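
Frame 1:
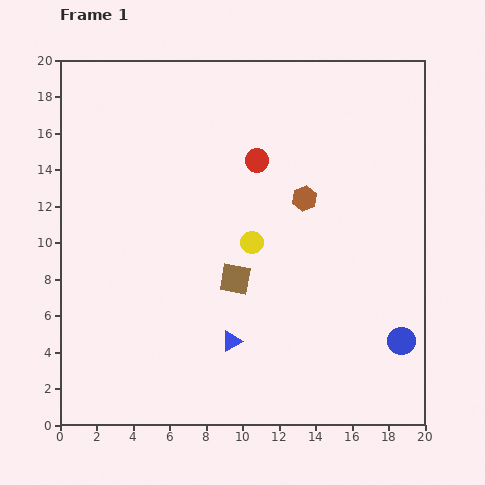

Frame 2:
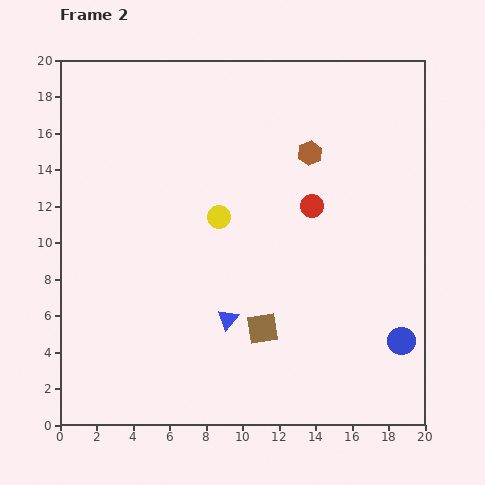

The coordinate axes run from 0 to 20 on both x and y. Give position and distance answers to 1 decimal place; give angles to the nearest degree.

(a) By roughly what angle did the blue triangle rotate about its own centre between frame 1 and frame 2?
21° counter-clockwise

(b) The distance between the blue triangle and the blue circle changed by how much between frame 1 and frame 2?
+0.3

Distance in frame 1: 9.3. Distance in frame 2: 9.6.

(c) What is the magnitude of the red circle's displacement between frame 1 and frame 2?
3.9

The red circle moved from (10.8, 14.5) to (13.8, 12.0), a distance of √(3.0² + 2.5²) ≈ 3.9.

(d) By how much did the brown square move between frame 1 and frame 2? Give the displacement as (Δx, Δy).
(1.5, -2.7)

The brown square was at (9.6, 8.0) in frame 1 and (11.1, 5.3) in frame 2.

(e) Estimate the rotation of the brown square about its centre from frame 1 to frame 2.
18° counter-clockwise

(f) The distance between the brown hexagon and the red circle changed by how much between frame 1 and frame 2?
-0.4

Distance in frame 1: 3.3. Distance in frame 2: 2.9.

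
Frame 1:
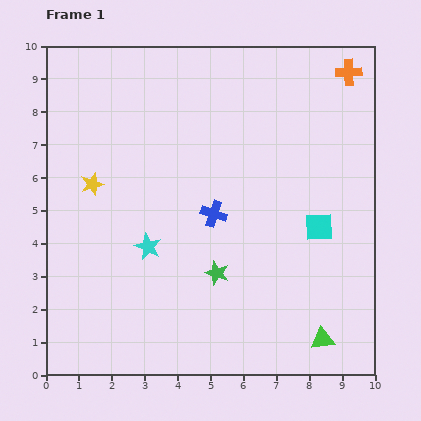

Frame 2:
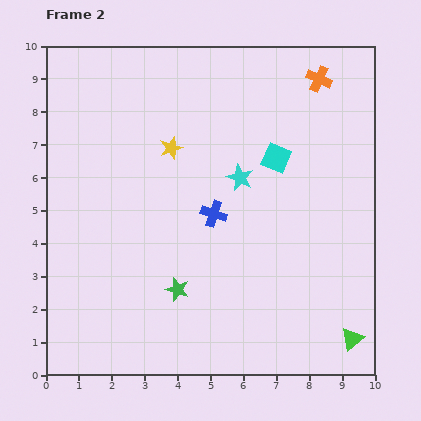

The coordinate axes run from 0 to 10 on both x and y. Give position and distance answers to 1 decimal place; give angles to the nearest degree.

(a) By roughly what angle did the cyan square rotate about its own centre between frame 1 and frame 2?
27° clockwise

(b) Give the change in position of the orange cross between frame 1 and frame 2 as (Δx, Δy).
(-0.9, -0.2)

The orange cross was at (9.2, 9.2) in frame 1 and (8.3, 9.0) in frame 2.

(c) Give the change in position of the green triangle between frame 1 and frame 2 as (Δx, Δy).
(0.9, 0.0)

The green triangle was at (8.4, 1.1) in frame 1 and (9.3, 1.1) in frame 2.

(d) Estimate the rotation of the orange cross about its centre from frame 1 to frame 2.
27° clockwise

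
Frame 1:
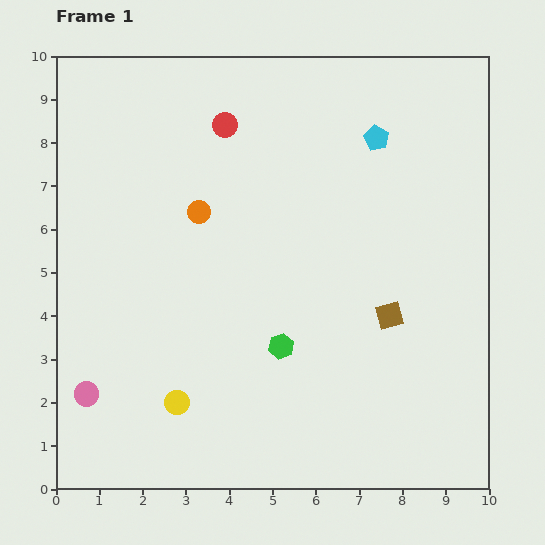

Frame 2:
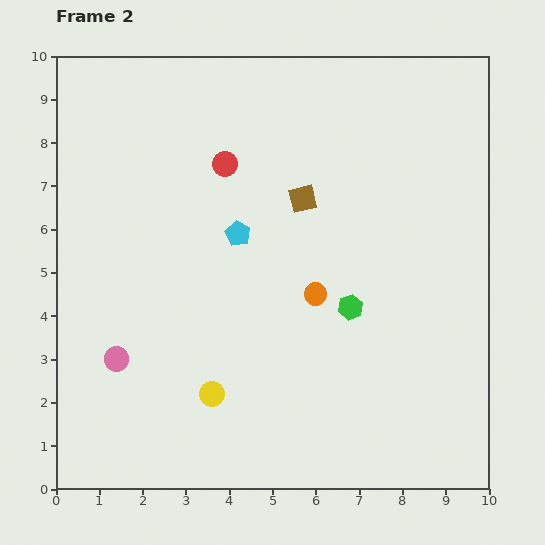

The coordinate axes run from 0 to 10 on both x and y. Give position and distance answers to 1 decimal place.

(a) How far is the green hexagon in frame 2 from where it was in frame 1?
1.8

The green hexagon moved from (5.2, 3.3) to (6.8, 4.2), a distance of √(1.6² + 0.9²) ≈ 1.8.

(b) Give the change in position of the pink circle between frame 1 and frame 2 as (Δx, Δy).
(0.7, 0.8)

The pink circle was at (0.7, 2.2) in frame 1 and (1.4, 3.0) in frame 2.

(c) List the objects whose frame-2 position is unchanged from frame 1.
none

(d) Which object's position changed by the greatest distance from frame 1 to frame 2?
the cyan pentagon

(moved 3.9; next 3.4)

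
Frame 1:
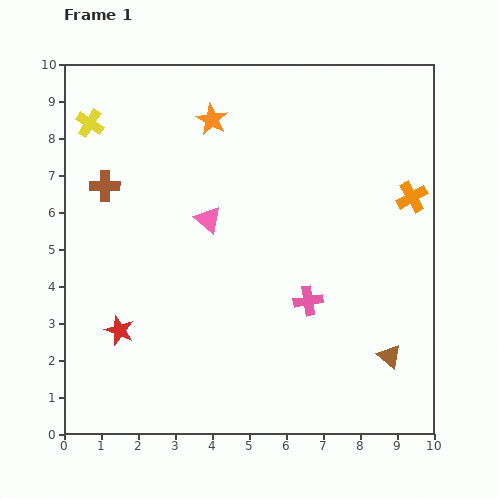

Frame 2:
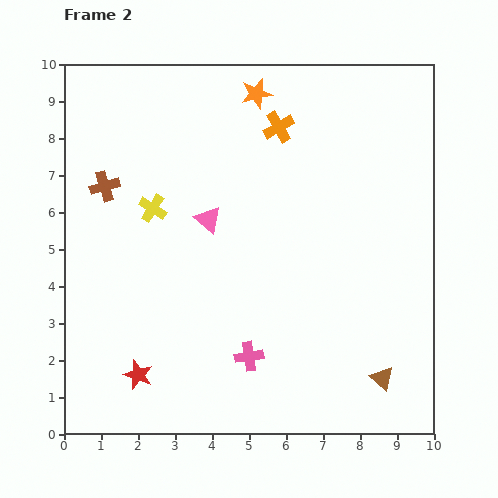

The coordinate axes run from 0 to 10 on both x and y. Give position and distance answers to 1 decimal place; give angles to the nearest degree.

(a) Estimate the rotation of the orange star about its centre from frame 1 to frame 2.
30° clockwise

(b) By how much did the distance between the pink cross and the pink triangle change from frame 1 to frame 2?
+0.4

Distance in frame 1: 3.5. Distance in frame 2: 3.9.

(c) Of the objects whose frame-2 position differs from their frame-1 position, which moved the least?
the brown triangle

(moved 0.6)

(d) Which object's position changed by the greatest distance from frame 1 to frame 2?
the orange cross

(moved 4.1; next 2.9)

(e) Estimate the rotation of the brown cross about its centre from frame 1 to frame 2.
17° counter-clockwise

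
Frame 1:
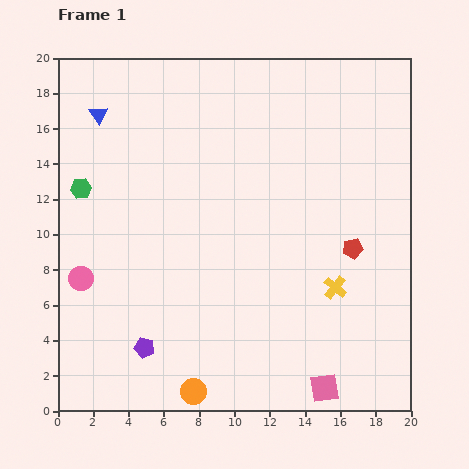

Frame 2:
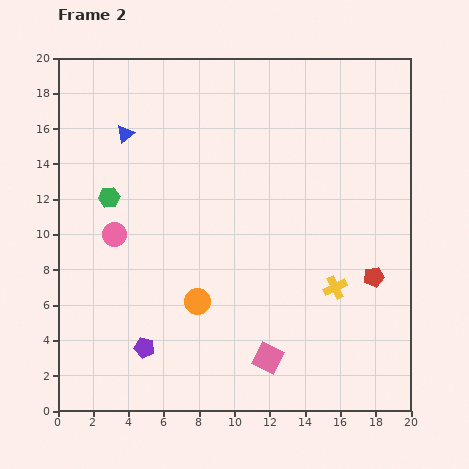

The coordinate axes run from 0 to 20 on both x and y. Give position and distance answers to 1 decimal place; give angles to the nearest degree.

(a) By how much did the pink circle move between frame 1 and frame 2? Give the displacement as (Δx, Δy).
(1.9, 2.5)

The pink circle was at (1.3, 7.5) in frame 1 and (3.2, 10.0) in frame 2.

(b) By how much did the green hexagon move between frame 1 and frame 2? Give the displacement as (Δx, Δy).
(1.6, -0.5)

The green hexagon was at (1.3, 12.6) in frame 1 and (2.9, 12.1) in frame 2.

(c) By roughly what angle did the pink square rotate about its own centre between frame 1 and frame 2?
34° clockwise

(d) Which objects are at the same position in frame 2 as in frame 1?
the yellow cross, the purple pentagon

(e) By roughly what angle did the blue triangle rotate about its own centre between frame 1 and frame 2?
25° clockwise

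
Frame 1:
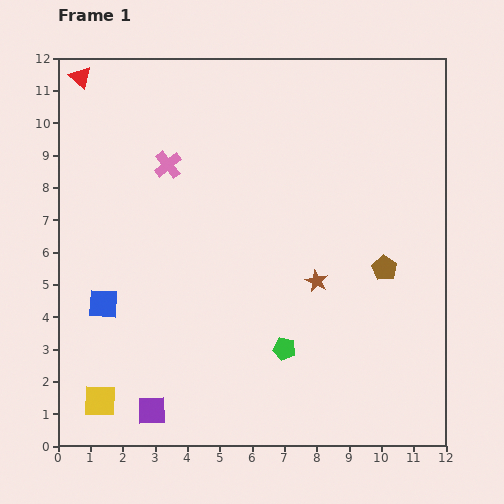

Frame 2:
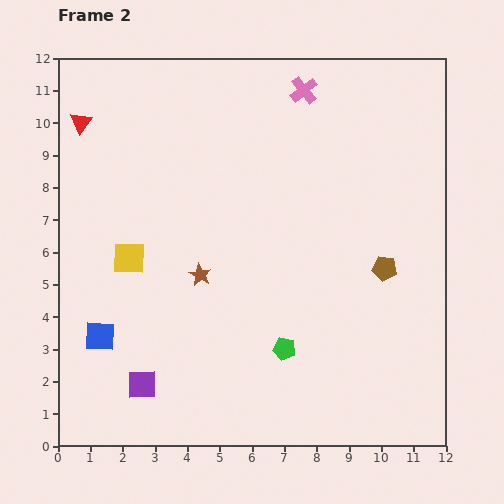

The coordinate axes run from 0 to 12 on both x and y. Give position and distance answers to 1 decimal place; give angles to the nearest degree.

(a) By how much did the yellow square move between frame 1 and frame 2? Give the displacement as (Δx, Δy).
(0.9, 4.4)

The yellow square was at (1.3, 1.4) in frame 1 and (2.2, 5.8) in frame 2.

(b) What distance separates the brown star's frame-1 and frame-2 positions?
3.6

The brown star moved from (8.0, 5.1) to (4.4, 5.3), a distance of √(3.6² + 0.2²) ≈ 3.6.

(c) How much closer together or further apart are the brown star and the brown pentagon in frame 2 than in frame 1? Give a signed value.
+3.6

Distance in frame 1: 2.1. Distance in frame 2: 5.7.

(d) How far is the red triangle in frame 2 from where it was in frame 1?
1.4

The red triangle moved from (0.7, 11.4) to (0.7, 10.0), a distance of √(0.0² + 1.4²) ≈ 1.4.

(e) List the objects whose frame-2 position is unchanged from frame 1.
the green pentagon, the brown pentagon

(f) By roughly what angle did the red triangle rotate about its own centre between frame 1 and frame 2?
26° clockwise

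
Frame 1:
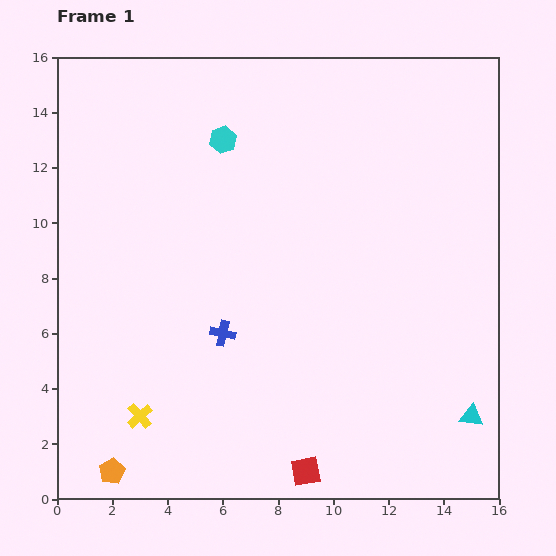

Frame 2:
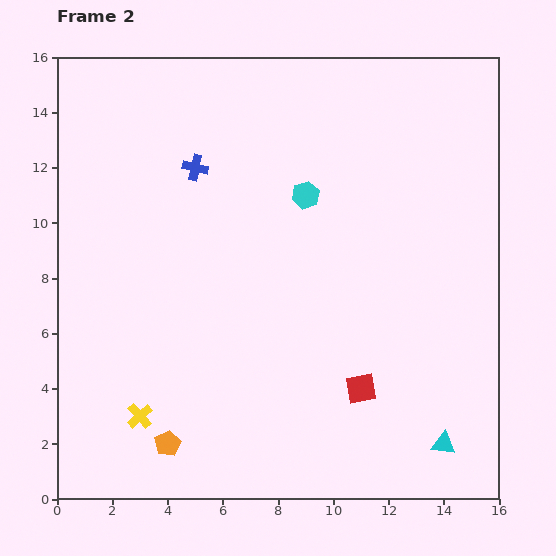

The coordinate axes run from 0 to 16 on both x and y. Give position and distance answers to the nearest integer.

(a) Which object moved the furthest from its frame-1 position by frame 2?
the blue cross

(moved 6; next 4)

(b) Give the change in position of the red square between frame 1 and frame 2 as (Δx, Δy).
(2, 3)

The red square was at (9, 1) in frame 1 and (11, 4) in frame 2.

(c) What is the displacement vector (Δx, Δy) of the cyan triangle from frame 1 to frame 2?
(-1, -1)

The cyan triangle was at (15, 3) in frame 1 and (14, 2) in frame 2.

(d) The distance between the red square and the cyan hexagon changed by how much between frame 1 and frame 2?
-5

Distance in frame 1: 12. Distance in frame 2: 7.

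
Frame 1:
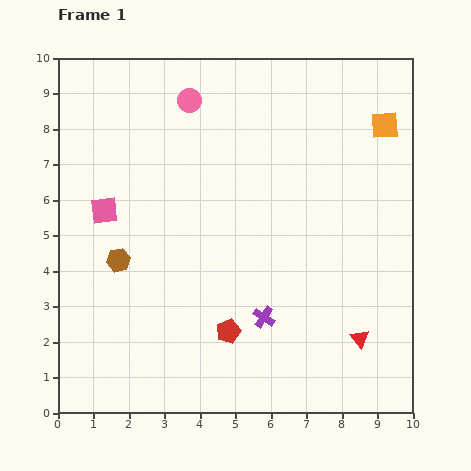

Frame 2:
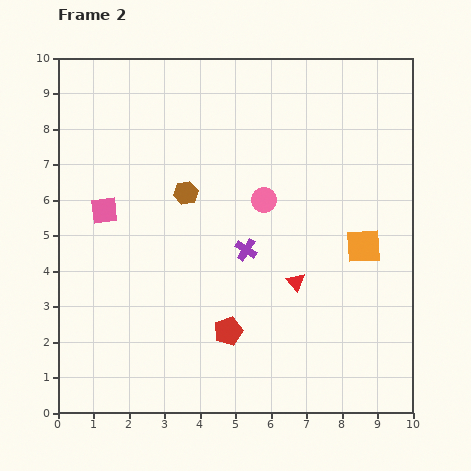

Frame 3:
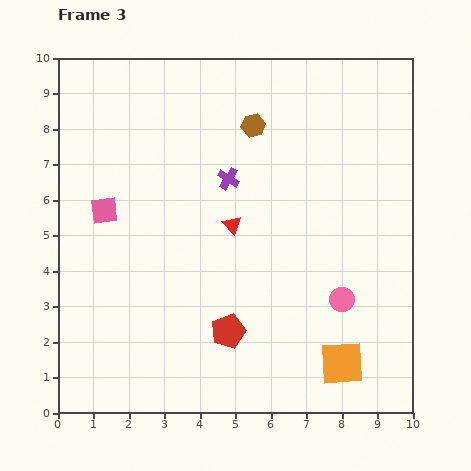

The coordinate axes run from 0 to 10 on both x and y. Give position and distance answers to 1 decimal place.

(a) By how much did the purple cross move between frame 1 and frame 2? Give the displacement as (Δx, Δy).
(-0.5, 1.9)

The purple cross was at (5.8, 2.7) in frame 1 and (5.3, 4.6) in frame 2.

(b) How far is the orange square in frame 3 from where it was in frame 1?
6.8

The orange square moved from (9.2, 8.1) to (8.0, 1.4), a distance of √(1.2² + 6.7²) ≈ 6.8.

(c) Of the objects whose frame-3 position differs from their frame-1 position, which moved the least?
the purple cross

(moved 4.0)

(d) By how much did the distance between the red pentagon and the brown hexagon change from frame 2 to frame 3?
+1.7

Distance in frame 2: 4.1. Distance in frame 3: 5.8.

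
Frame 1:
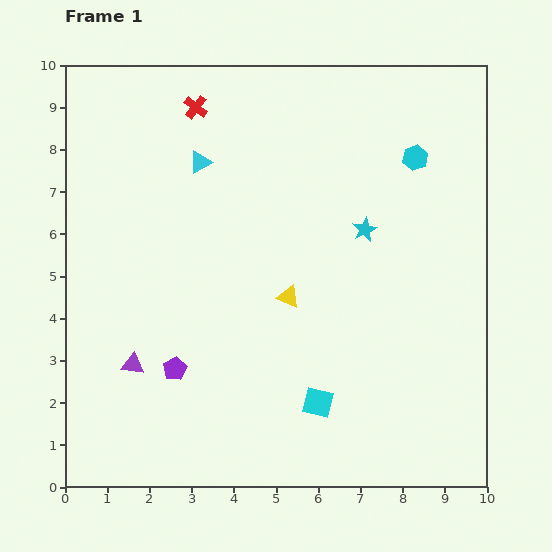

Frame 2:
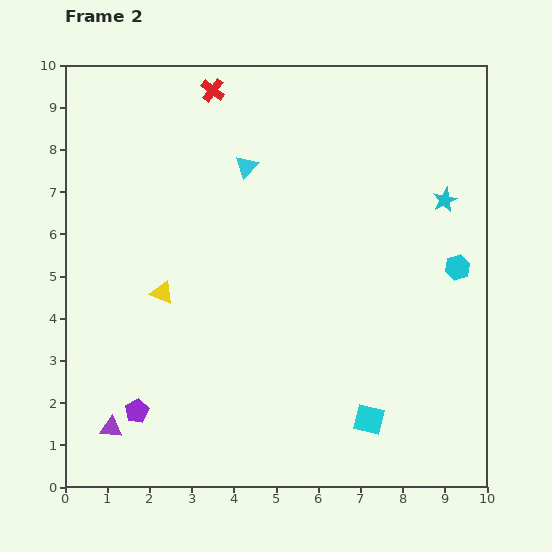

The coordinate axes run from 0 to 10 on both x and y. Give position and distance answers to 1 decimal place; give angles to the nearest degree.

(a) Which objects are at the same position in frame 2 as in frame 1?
none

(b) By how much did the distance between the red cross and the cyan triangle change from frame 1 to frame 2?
+0.7

Distance in frame 1: 1.3. Distance in frame 2: 2.0.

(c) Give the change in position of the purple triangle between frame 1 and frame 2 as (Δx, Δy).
(-0.5, -1.5)

The purple triangle was at (1.6, 2.9) in frame 1 and (1.1, 1.4) in frame 2.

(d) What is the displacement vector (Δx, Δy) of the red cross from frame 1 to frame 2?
(0.4, 0.4)

The red cross was at (3.1, 9.0) in frame 1 and (3.5, 9.4) in frame 2.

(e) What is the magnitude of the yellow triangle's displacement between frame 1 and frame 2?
3.0

The yellow triangle moved from (5.3, 4.5) to (2.3, 4.6), a distance of √(3.0² + 0.1²) ≈ 3.0.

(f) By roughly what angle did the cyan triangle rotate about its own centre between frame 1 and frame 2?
18° counter-clockwise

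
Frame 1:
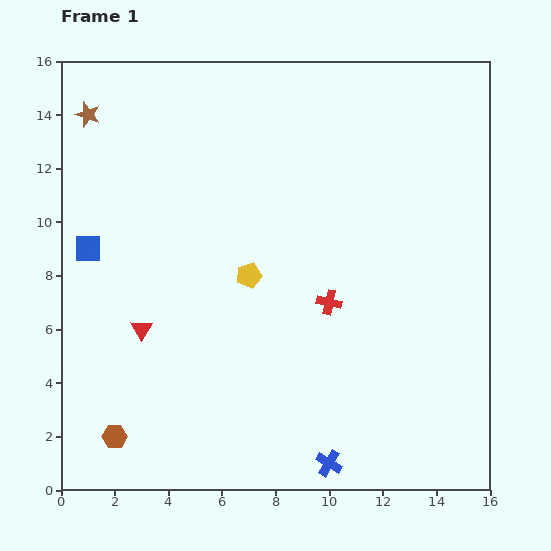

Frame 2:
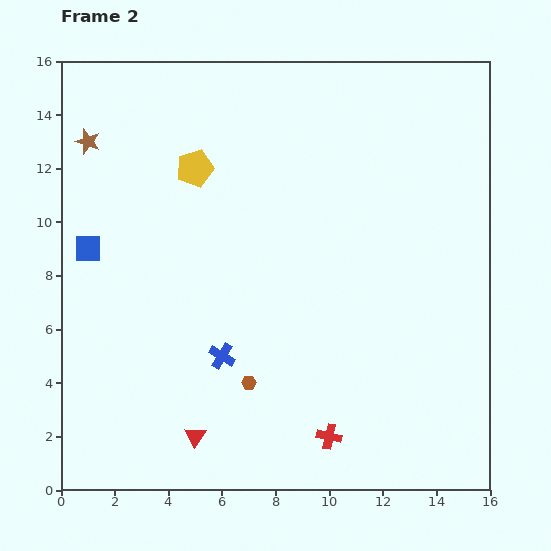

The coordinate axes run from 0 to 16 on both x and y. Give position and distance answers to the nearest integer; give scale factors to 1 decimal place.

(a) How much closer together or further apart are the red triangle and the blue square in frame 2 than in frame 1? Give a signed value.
+4

Distance in frame 1: 4. Distance in frame 2: 8.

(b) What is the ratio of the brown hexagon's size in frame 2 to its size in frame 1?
0.6×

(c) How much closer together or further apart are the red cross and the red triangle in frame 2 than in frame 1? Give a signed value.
-2

Distance in frame 1: 7. Distance in frame 2: 5.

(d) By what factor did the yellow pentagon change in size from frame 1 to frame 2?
1.5×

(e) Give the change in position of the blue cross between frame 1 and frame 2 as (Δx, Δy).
(-4, 4)

The blue cross was at (10, 1) in frame 1 and (6, 5) in frame 2.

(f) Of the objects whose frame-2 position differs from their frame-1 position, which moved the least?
the brown star

(moved 1)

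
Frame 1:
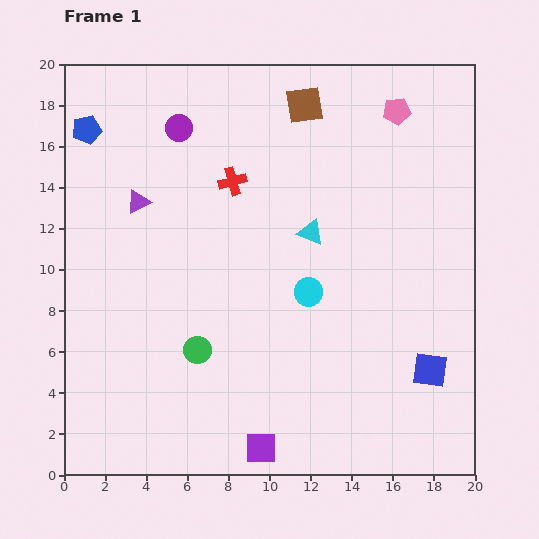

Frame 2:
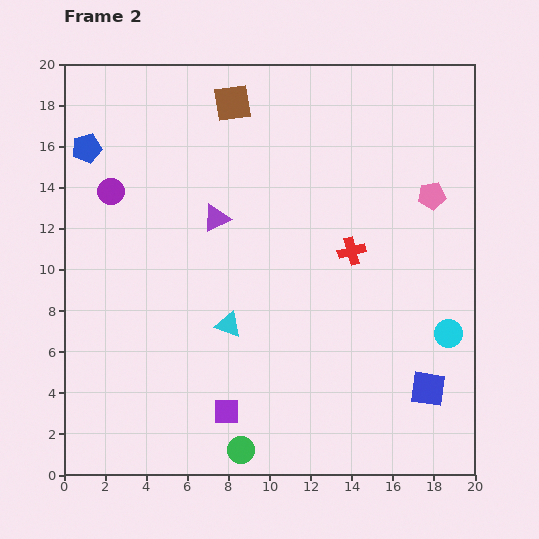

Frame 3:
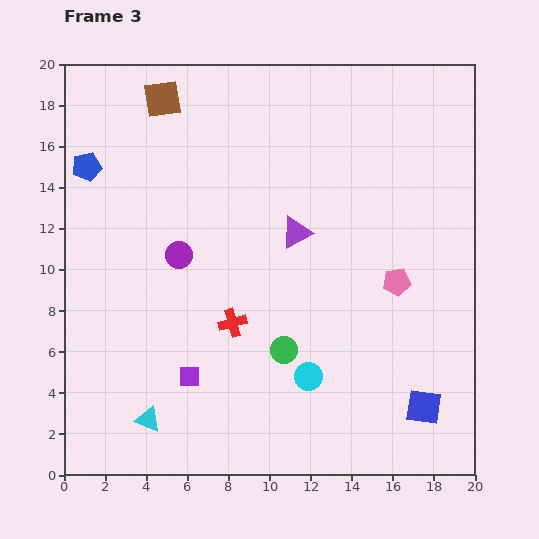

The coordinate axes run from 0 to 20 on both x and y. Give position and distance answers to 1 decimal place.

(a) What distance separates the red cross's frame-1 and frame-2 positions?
6.7

The red cross moved from (8.2, 14.3) to (14.0, 10.9), a distance of √(5.8² + 3.4²) ≈ 6.7.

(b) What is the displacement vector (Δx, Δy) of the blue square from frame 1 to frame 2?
(-0.1, -0.9)

The blue square was at (17.8, 5.1) in frame 1 and (17.7, 4.2) in frame 2.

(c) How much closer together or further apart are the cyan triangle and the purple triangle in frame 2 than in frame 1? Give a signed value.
-3.3

Distance in frame 1: 8.5. Distance in frame 2: 5.2.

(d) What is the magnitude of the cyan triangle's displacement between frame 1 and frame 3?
12.1

The cyan triangle moved from (12.0, 11.8) to (4.1, 2.7), a distance of √(7.9² + 9.1²) ≈ 12.1.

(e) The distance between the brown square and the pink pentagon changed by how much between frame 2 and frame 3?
+3.8

Distance in frame 2: 10.7. Distance in frame 3: 14.5.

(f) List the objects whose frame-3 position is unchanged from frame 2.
none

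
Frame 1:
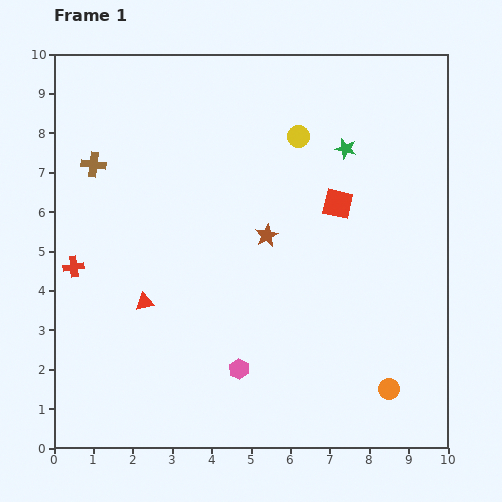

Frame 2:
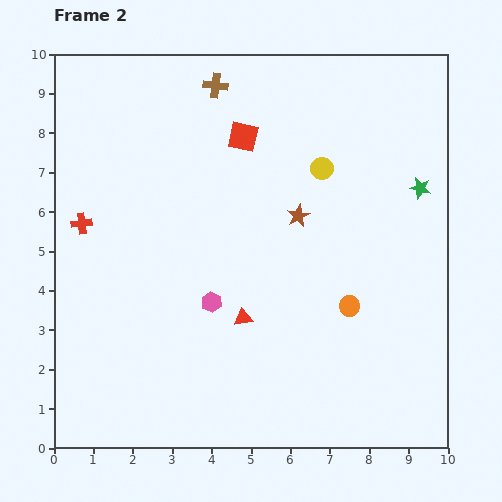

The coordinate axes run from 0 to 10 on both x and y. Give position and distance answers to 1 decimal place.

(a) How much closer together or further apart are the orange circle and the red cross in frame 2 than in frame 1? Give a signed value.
-1.5

Distance in frame 1: 8.6. Distance in frame 2: 7.1.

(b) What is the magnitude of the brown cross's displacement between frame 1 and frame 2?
3.7

The brown cross moved from (1.0, 7.2) to (4.1, 9.2), a distance of √(3.1² + 2.0²) ≈ 3.7.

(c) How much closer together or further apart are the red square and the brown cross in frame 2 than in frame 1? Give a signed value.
-4.8

Distance in frame 1: 6.3. Distance in frame 2: 1.5.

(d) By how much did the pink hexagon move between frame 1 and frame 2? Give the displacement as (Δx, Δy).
(-0.7, 1.7)

The pink hexagon was at (4.7, 2.0) in frame 1 and (4.0, 3.7) in frame 2.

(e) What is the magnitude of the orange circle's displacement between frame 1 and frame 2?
2.3

The orange circle moved from (8.5, 1.5) to (7.5, 3.6), a distance of √(1.0² + 2.1²) ≈ 2.3.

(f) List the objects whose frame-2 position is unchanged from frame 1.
none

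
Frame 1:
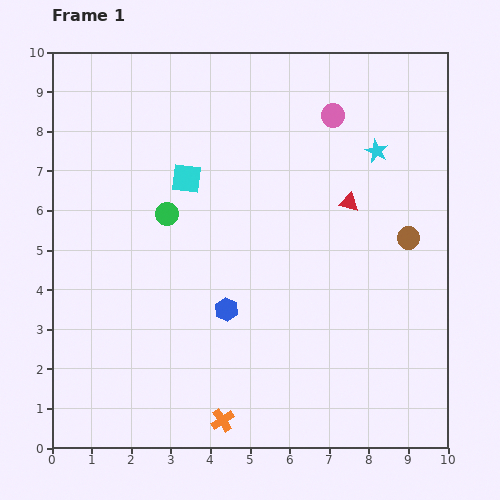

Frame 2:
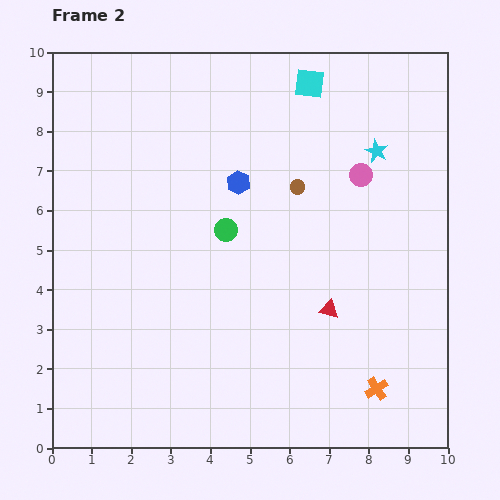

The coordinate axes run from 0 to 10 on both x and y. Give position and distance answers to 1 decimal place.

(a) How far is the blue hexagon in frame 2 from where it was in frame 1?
3.2

The blue hexagon moved from (4.4, 3.5) to (4.7, 6.7), a distance of √(0.3² + 3.2²) ≈ 3.2.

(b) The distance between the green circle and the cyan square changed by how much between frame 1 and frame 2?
+3.3

Distance in frame 1: 1.0. Distance in frame 2: 4.3.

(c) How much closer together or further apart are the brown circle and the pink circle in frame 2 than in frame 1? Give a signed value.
-2.0

Distance in frame 1: 3.6. Distance in frame 2: 1.6.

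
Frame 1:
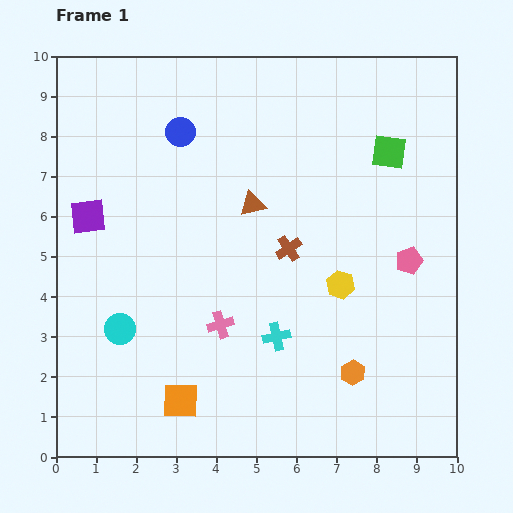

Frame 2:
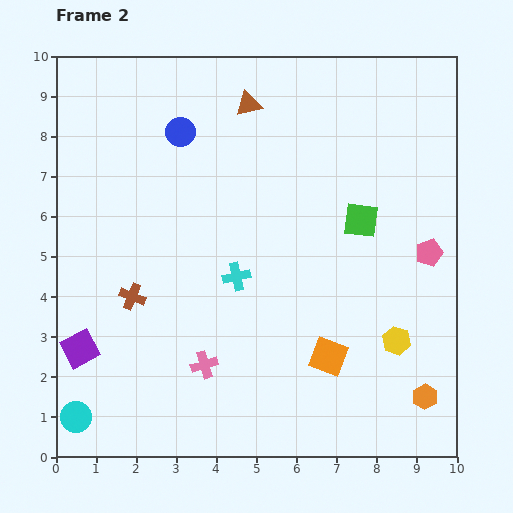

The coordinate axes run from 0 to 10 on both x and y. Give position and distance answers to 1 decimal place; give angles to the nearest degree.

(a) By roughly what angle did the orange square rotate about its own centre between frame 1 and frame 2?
19° clockwise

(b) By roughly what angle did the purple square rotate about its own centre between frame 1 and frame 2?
21° counter-clockwise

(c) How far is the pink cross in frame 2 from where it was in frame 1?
1.1

The pink cross moved from (4.1, 3.3) to (3.7, 2.3), a distance of √(0.4² + 1.0²) ≈ 1.1.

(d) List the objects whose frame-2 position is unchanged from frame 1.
the blue circle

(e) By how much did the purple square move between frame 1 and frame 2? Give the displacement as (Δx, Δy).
(-0.2, -3.3)

The purple square was at (0.8, 6.0) in frame 1 and (0.6, 2.7) in frame 2.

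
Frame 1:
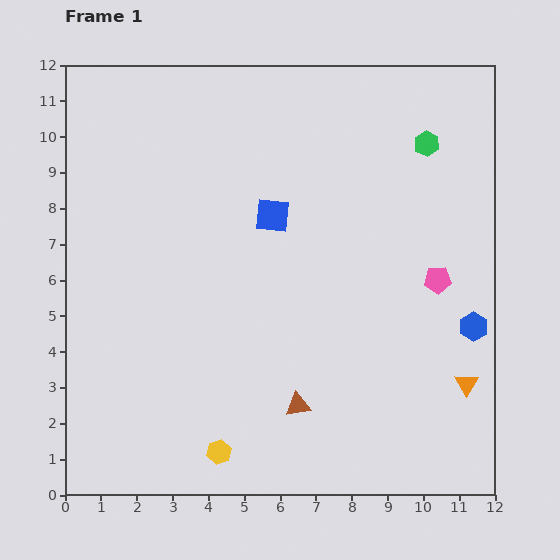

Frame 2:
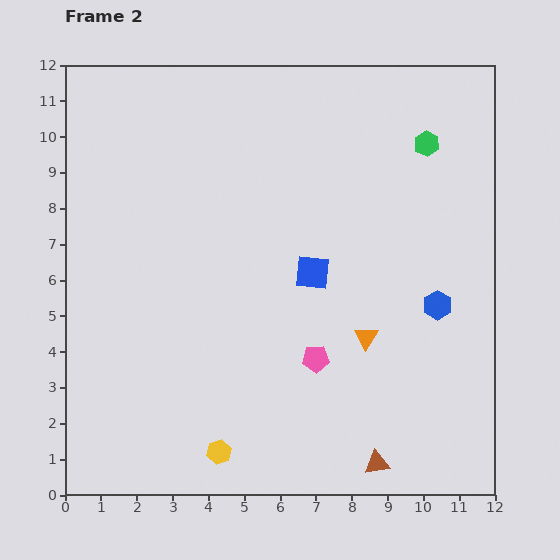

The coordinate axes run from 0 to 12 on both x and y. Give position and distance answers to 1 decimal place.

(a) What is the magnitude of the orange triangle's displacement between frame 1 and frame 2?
3.1

The orange triangle moved from (11.2, 3.1) to (8.4, 4.4), a distance of √(2.8² + 1.3²) ≈ 3.1.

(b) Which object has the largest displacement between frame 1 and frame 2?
the pink pentagon

(moved 4.0; next 3.1)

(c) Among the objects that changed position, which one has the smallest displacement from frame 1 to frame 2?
the blue hexagon

(moved 1.2)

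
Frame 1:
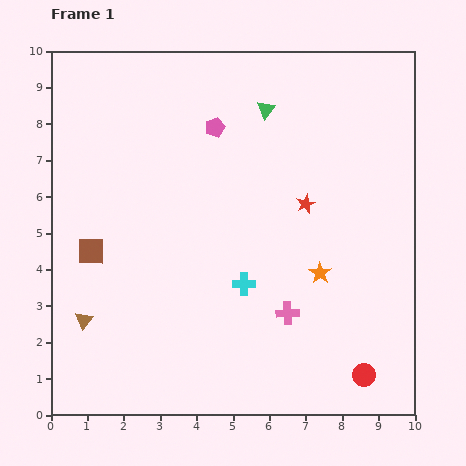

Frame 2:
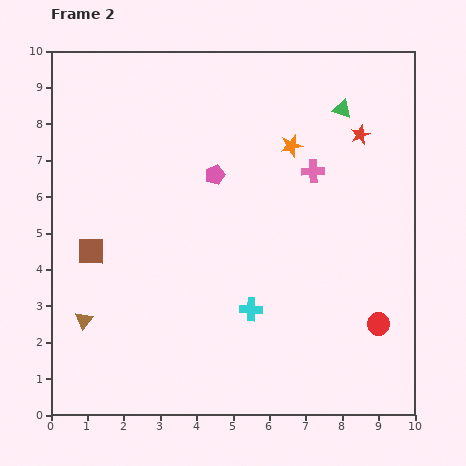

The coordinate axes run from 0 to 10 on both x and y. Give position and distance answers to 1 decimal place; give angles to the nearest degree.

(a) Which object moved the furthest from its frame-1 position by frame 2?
the pink cross

(moved 4.0; next 3.6)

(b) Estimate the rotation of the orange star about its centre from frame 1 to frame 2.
24° clockwise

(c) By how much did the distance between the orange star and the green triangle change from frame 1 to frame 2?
-3.0

Distance in frame 1: 4.7. Distance in frame 2: 1.7.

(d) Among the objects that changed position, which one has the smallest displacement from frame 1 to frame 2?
the cyan cross

(moved 0.7)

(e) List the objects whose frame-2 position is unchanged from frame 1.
the brown square, the brown triangle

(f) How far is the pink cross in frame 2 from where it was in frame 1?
4.0

The pink cross moved from (6.5, 2.8) to (7.2, 6.7), a distance of √(0.7² + 3.9²) ≈ 4.0.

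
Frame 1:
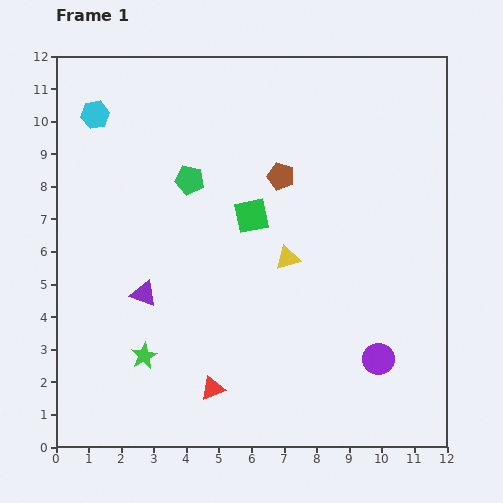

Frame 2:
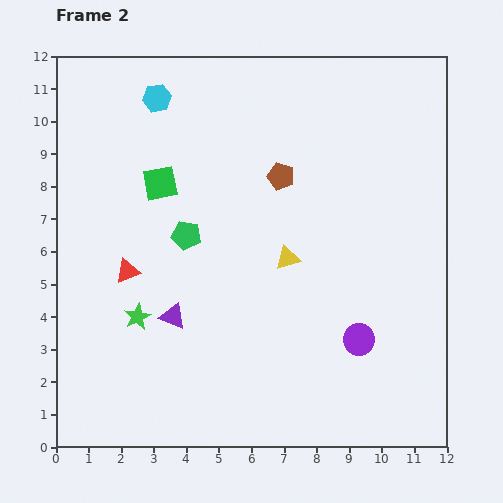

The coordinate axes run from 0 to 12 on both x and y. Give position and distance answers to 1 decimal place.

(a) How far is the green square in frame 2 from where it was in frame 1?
3.0

The green square moved from (6.0, 7.1) to (3.2, 8.1), a distance of √(2.8² + 1.0²) ≈ 3.0.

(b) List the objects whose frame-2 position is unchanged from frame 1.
the yellow triangle, the brown pentagon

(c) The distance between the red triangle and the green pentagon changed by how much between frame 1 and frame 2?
-4.3

Distance in frame 1: 6.4. Distance in frame 2: 2.1.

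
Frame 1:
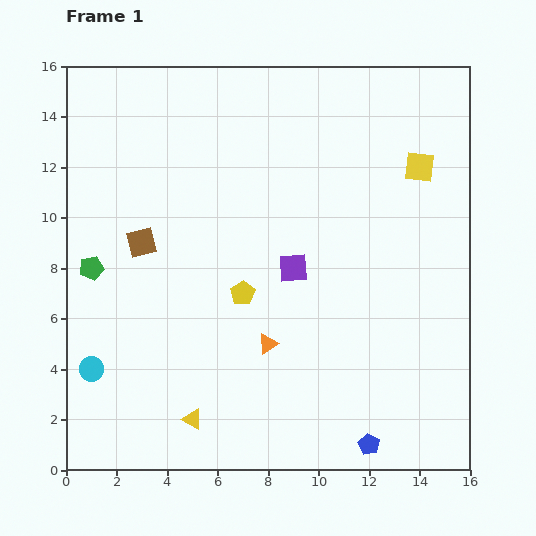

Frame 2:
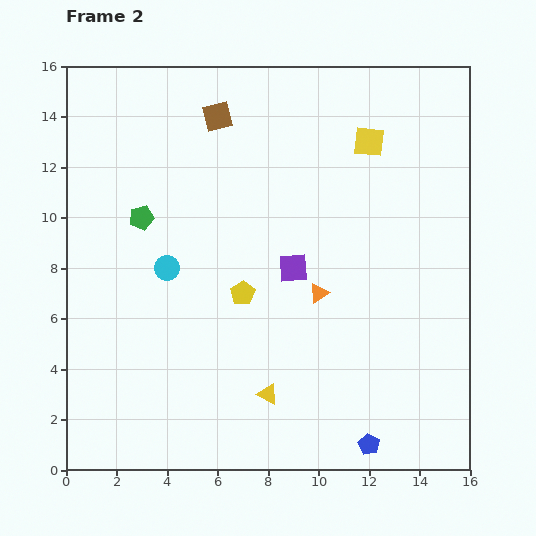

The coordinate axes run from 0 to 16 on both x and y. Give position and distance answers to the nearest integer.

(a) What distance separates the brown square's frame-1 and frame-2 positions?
6

The brown square moved from (3, 9) to (6, 14), a distance of √(3² + 5²) ≈ 6.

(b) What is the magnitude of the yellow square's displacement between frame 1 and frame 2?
2

The yellow square moved from (14, 12) to (12, 13), a distance of √(2² + 1²) ≈ 2.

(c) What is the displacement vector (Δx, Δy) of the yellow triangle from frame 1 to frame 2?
(3, 1)

The yellow triangle was at (5, 2) in frame 1 and (8, 3) in frame 2.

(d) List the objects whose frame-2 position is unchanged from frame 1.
the blue pentagon, the yellow pentagon, the purple square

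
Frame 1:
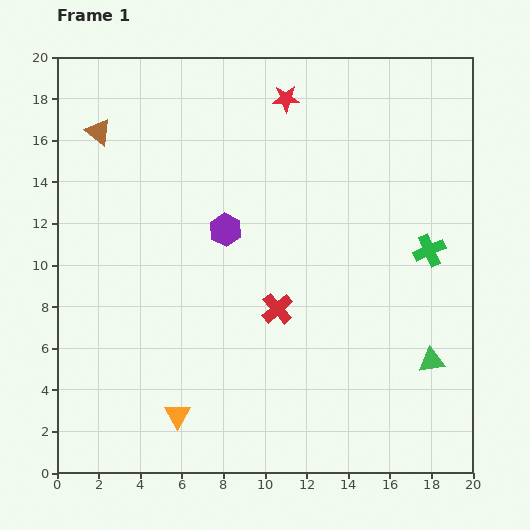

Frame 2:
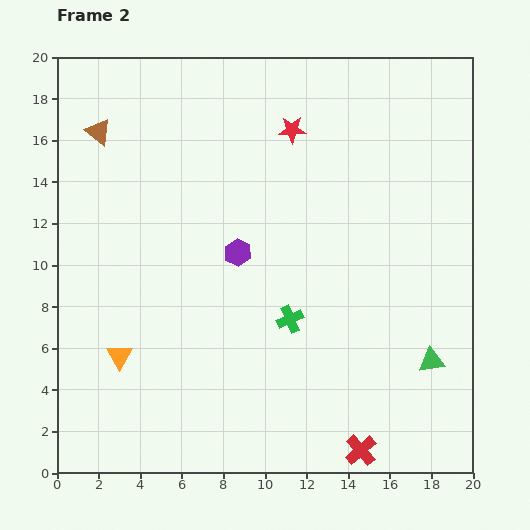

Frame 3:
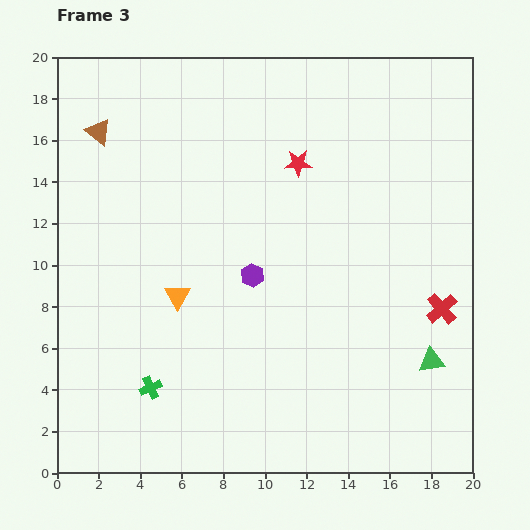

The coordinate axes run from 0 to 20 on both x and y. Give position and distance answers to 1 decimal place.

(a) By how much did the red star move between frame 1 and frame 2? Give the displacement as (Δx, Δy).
(0.3, -1.5)

The red star was at (11.0, 18.0) in frame 1 and (11.3, 16.5) in frame 2.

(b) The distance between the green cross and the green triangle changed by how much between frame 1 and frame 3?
+8.3

Distance in frame 1: 5.3. Distance in frame 3: 13.6.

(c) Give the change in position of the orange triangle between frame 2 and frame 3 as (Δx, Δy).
(2.8, 2.9)

The orange triangle was at (3.0, 5.6) in frame 2 and (5.8, 8.5) in frame 3.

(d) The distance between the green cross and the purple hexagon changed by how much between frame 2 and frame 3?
+3.2

Distance in frame 2: 4.1. Distance in frame 3: 7.3.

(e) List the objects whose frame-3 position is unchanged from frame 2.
the brown triangle, the green triangle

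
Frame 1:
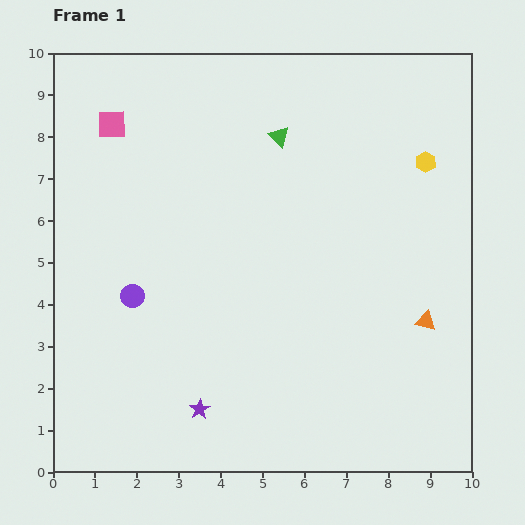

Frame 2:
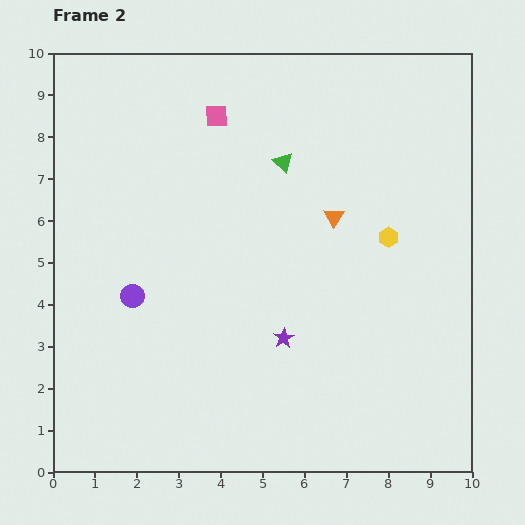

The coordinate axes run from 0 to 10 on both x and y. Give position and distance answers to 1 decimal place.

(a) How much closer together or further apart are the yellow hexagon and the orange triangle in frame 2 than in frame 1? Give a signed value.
-2.4

Distance in frame 1: 3.8. Distance in frame 2: 1.4.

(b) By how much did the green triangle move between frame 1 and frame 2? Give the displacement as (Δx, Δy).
(0.1, -0.6)

The green triangle was at (5.4, 8.0) in frame 1 and (5.5, 7.4) in frame 2.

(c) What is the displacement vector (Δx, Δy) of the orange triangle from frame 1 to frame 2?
(-2.2, 2.5)

The orange triangle was at (8.9, 3.6) in frame 1 and (6.7, 6.1) in frame 2.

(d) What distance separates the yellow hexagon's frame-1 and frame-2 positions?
2.0

The yellow hexagon moved from (8.9, 7.4) to (8.0, 5.6), a distance of √(0.9² + 1.8²) ≈ 2.0.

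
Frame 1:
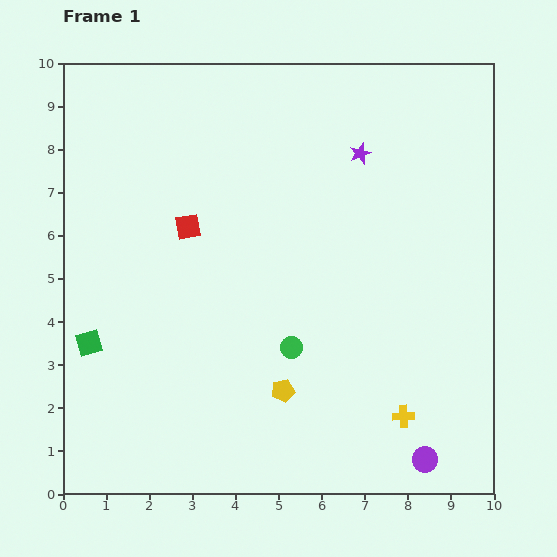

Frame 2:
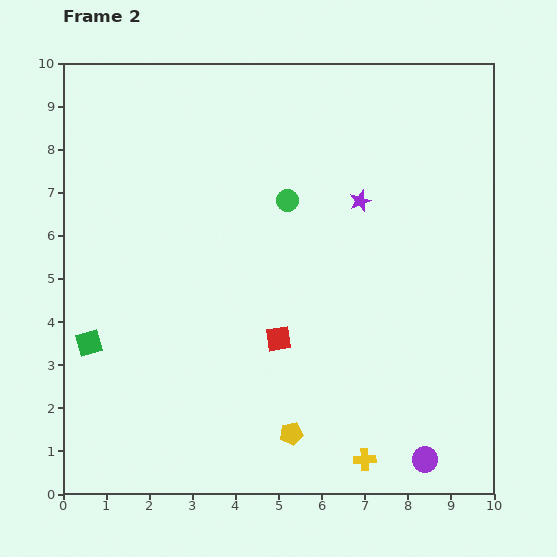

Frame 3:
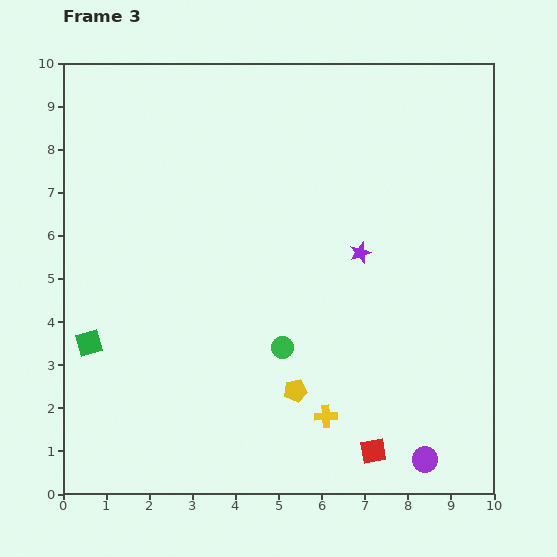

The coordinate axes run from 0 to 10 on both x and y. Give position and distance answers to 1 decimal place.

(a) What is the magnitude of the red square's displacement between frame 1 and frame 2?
3.3

The red square moved from (2.9, 6.2) to (5.0, 3.6), a distance of √(2.1² + 2.6²) ≈ 3.3.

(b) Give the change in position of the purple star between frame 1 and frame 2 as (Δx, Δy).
(0.0, -1.1)

The purple star was at (6.9, 7.9) in frame 1 and (6.9, 6.8) in frame 2.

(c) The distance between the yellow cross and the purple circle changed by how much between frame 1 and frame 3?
+1.4

Distance in frame 1: 1.1. Distance in frame 3: 2.5.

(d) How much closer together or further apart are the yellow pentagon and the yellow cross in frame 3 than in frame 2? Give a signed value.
-0.9

Distance in frame 2: 1.8. Distance in frame 3: 0.9.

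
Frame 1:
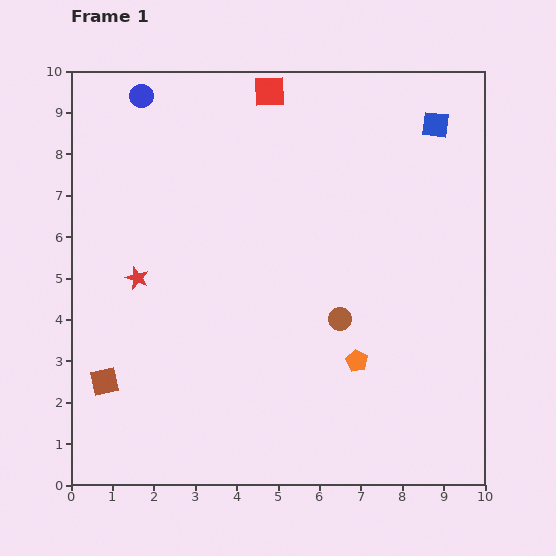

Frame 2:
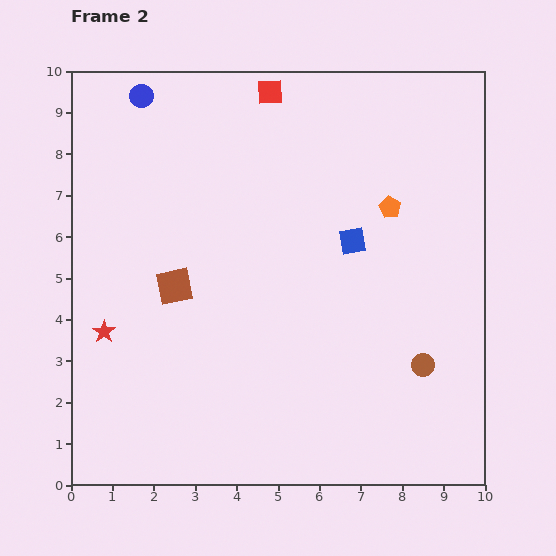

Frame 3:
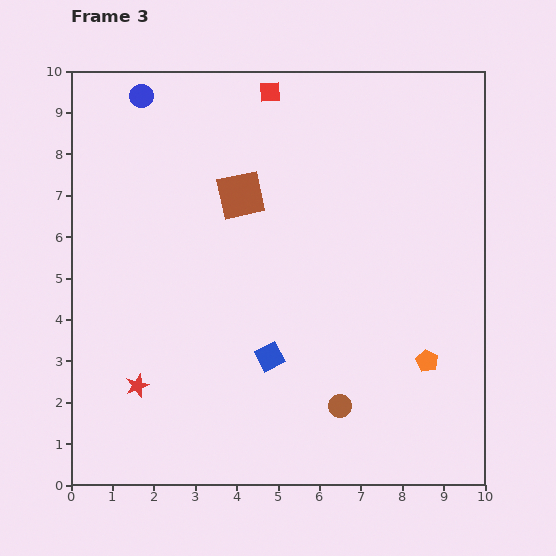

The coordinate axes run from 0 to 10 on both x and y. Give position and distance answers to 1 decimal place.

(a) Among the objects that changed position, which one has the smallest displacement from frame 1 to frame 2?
the red star

(moved 1.5)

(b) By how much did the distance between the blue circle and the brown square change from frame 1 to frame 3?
-3.6

Distance in frame 1: 7.0. Distance in frame 3: 3.4.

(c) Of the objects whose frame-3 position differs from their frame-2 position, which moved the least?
the red star

(moved 1.5)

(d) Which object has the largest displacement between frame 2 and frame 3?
the orange pentagon

(moved 3.8; next 3.4)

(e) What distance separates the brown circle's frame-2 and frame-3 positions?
2.2

The brown circle moved from (8.5, 2.9) to (6.5, 1.9), a distance of √(2.0² + 1.0²) ≈ 2.2.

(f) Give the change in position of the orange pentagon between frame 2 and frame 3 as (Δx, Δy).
(0.9, -3.7)

The orange pentagon was at (7.7, 6.7) in frame 2 and (8.6, 3.0) in frame 3.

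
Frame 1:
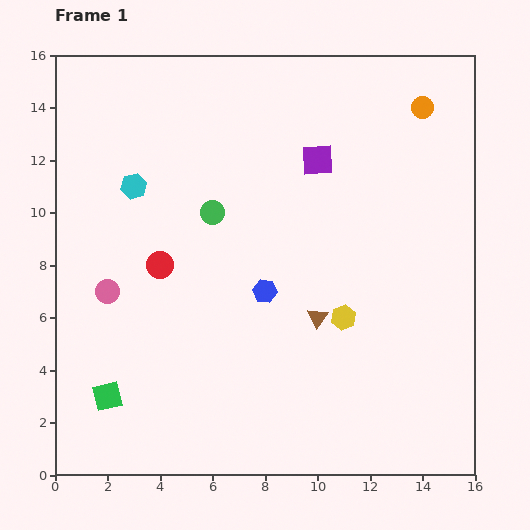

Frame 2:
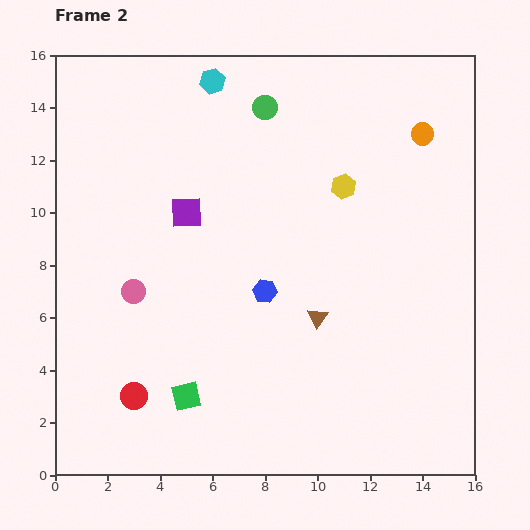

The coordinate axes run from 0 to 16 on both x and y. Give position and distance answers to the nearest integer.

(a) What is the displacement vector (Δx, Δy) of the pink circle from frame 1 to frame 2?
(1, 0)

The pink circle was at (2, 7) in frame 1 and (3, 7) in frame 2.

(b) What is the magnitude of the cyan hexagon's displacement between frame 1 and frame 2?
5

The cyan hexagon moved from (3, 11) to (6, 15), a distance of √(3² + 4²) ≈ 5.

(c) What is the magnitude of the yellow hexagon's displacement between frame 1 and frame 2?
5

The yellow hexagon moved from (11, 6) to (11, 11), a distance of √(0² + 5²) ≈ 5.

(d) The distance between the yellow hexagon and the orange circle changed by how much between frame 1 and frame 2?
-5

Distance in frame 1: 9. Distance in frame 2: 4.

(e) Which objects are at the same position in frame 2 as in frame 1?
the brown triangle, the blue hexagon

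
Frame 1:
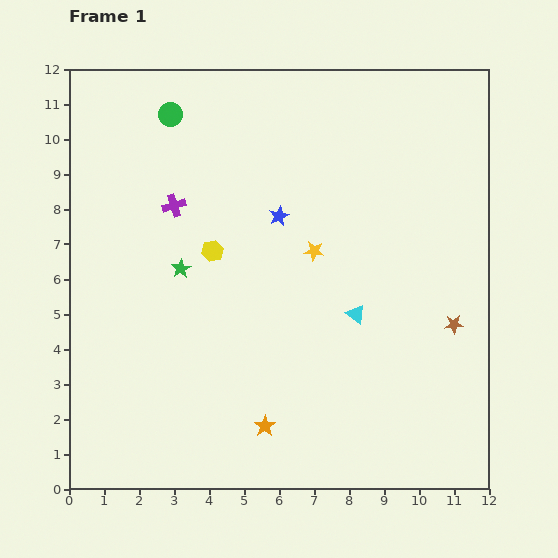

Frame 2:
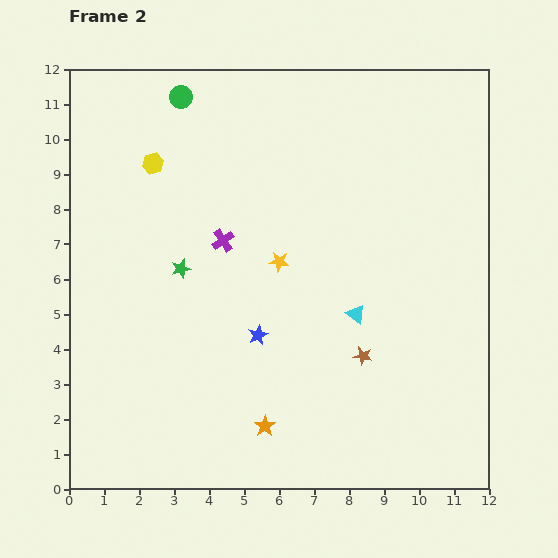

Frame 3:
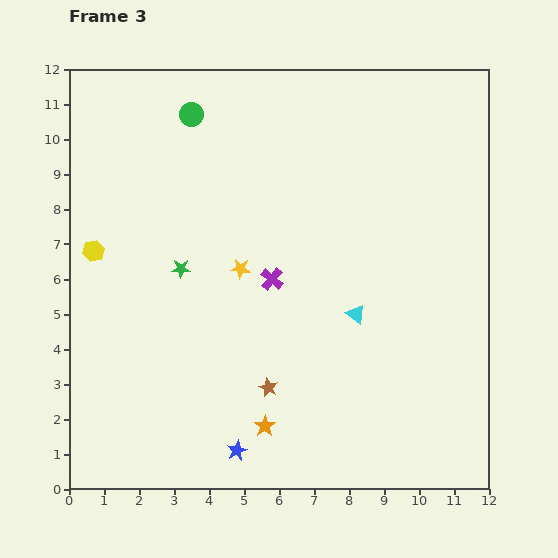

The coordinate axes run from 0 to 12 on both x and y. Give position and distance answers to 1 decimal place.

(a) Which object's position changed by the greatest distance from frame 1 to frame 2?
the blue star

(moved 3.5; next 3.0)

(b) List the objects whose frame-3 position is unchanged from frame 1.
the cyan triangle, the orange star, the green star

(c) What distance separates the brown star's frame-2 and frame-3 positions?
2.8

The brown star moved from (8.4, 3.8) to (5.7, 2.9), a distance of √(2.7² + 0.9²) ≈ 2.8.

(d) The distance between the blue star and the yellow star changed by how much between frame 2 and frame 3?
+3.0

Distance in frame 2: 2.2. Distance in frame 3: 5.2.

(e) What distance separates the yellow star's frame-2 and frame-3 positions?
1.1

The yellow star moved from (6.0, 6.5) to (4.9, 6.3), a distance of √(1.1² + 0.2²) ≈ 1.1.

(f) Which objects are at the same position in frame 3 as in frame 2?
the cyan triangle, the orange star, the green star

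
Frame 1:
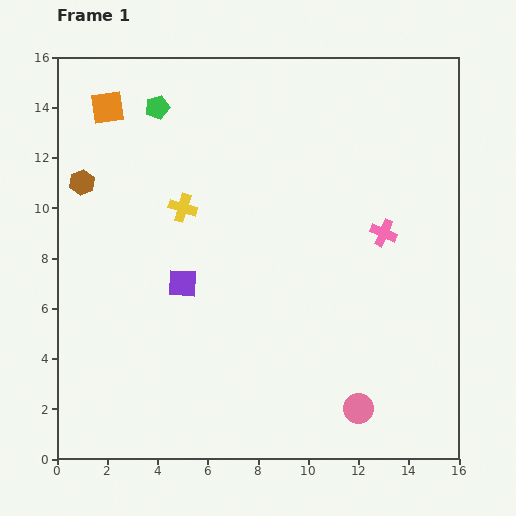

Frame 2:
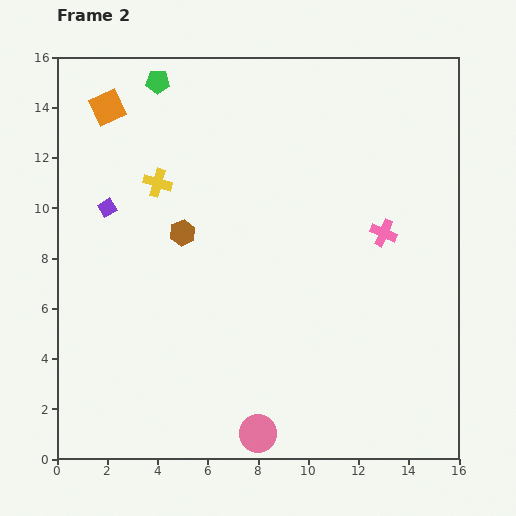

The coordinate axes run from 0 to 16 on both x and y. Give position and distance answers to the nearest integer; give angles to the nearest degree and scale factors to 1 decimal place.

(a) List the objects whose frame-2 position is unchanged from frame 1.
the orange square, the pink cross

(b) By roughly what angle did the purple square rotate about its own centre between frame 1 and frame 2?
33° counter-clockwise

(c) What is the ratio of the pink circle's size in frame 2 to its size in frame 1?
1.3×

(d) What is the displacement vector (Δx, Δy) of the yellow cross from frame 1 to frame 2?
(-1, 1)

The yellow cross was at (5, 10) in frame 1 and (4, 11) in frame 2.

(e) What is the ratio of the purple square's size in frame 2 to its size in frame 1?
0.6×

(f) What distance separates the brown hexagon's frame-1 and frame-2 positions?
4

The brown hexagon moved from (1, 11) to (5, 9), a distance of √(4² + 2²) ≈ 4.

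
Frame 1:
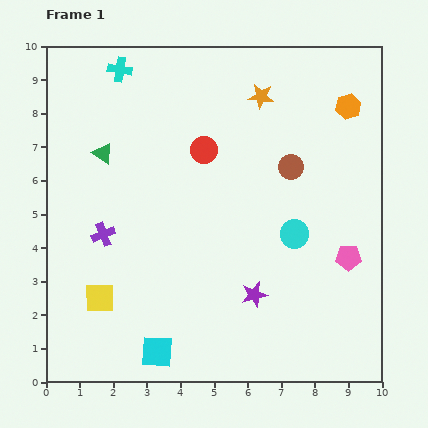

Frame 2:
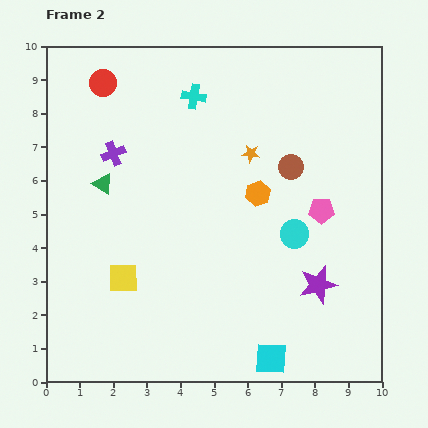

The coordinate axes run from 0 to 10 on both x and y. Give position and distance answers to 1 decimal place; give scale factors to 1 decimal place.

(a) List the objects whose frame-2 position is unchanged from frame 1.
the brown circle, the cyan circle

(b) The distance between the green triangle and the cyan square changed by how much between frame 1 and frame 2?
+1.1

Distance in frame 1: 6.1. Distance in frame 2: 7.2.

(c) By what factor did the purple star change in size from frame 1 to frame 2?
1.5×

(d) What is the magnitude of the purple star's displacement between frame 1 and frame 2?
1.9

The purple star moved from (6.2, 2.6) to (8.1, 2.9), a distance of √(1.9² + 0.3²) ≈ 1.9.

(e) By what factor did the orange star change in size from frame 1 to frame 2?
0.7×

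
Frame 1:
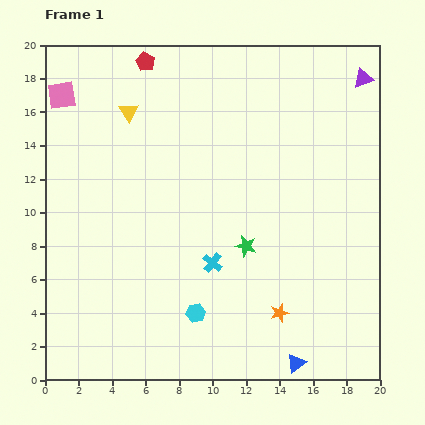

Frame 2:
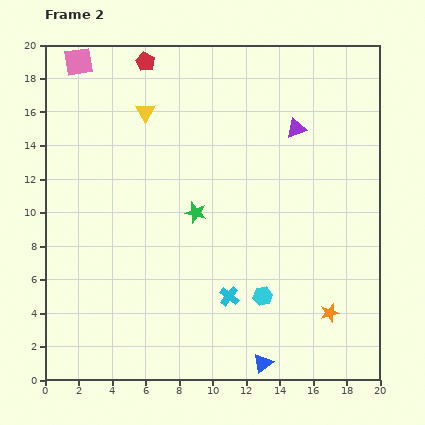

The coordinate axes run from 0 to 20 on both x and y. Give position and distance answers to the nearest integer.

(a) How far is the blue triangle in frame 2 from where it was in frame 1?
2

The blue triangle moved from (15, 1) to (13, 1), a distance of √(2² + 0²) ≈ 2.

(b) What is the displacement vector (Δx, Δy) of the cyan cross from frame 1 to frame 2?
(1, -2)

The cyan cross was at (10, 7) in frame 1 and (11, 5) in frame 2.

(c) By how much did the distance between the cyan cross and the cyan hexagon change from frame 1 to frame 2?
-1

Distance in frame 1: 3. Distance in frame 2: 2.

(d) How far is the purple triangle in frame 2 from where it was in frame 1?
5

The purple triangle moved from (19, 18) to (15, 15), a distance of √(4² + 3²) ≈ 5.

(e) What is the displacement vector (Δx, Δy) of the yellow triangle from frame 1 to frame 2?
(1, 0)

The yellow triangle was at (5, 16) in frame 1 and (6, 16) in frame 2.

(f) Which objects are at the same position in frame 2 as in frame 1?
the red pentagon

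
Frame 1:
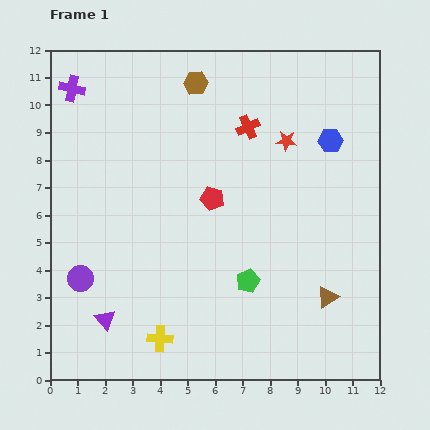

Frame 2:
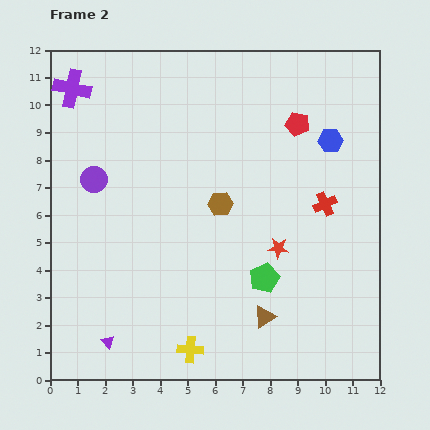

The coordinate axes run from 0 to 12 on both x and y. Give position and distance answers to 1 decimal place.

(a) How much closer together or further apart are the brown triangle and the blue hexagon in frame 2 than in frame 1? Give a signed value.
+1.1

Distance in frame 1: 5.7. Distance in frame 2: 6.8.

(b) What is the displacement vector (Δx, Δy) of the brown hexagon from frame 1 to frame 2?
(0.9, -4.4)

The brown hexagon was at (5.3, 10.8) in frame 1 and (6.2, 6.4) in frame 2.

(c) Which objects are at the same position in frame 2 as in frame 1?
the blue hexagon, the purple cross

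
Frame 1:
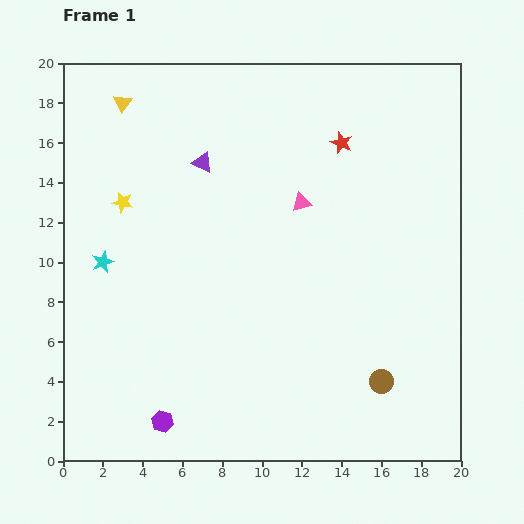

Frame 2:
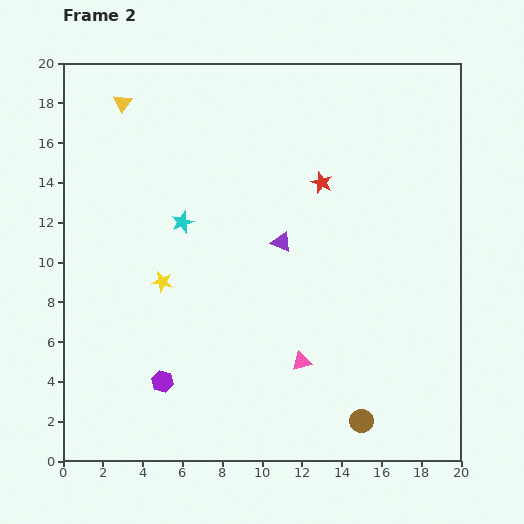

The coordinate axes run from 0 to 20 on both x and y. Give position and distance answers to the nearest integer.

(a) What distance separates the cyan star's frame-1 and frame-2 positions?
4

The cyan star moved from (2, 10) to (6, 12), a distance of √(4² + 2²) ≈ 4.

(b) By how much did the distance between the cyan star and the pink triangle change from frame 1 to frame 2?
-1

Distance in frame 1: 10. Distance in frame 2: 9.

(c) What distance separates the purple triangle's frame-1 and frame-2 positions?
6

The purple triangle moved from (7, 15) to (11, 11), a distance of √(4² + 4²) ≈ 6.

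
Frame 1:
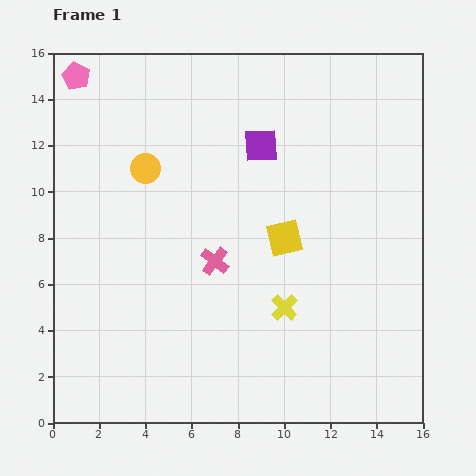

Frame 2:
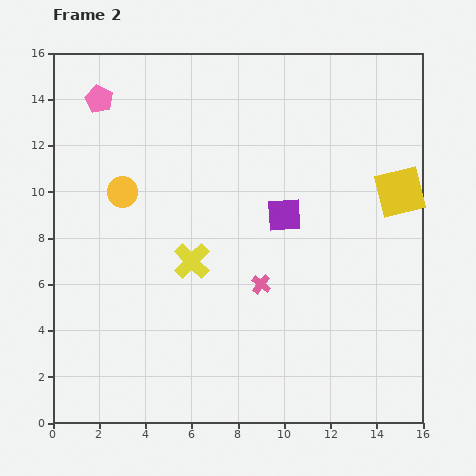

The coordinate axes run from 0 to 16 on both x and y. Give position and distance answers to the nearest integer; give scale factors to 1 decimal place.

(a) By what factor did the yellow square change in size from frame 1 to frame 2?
1.4×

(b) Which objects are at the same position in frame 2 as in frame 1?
none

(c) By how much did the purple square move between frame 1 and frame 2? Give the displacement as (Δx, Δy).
(1, -3)

The purple square was at (9, 12) in frame 1 and (10, 9) in frame 2.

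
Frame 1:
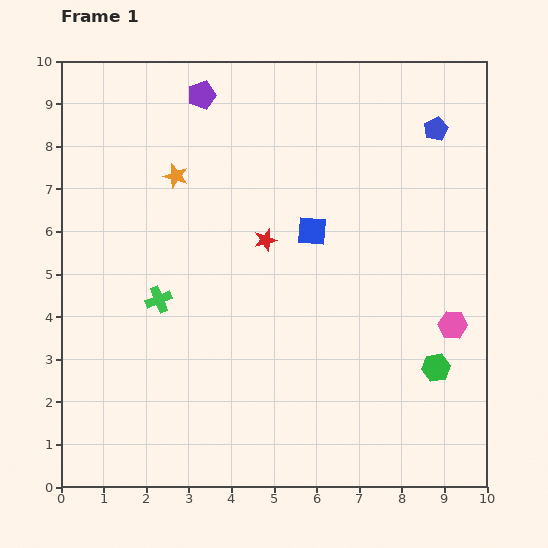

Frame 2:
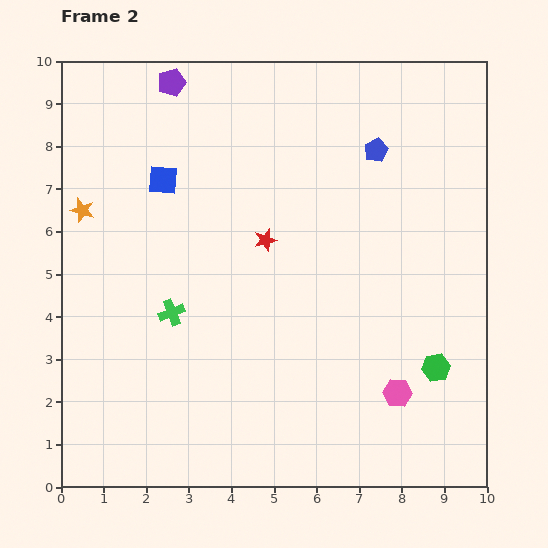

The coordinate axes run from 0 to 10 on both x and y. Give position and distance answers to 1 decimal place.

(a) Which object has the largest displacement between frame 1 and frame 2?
the blue square

(moved 3.7; next 2.3)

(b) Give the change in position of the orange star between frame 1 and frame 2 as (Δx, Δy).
(-2.2, -0.8)

The orange star was at (2.7, 7.3) in frame 1 and (0.5, 6.5) in frame 2.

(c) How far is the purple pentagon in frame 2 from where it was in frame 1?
0.8

The purple pentagon moved from (3.3, 9.2) to (2.6, 9.5), a distance of √(0.7² + 0.3²) ≈ 0.8.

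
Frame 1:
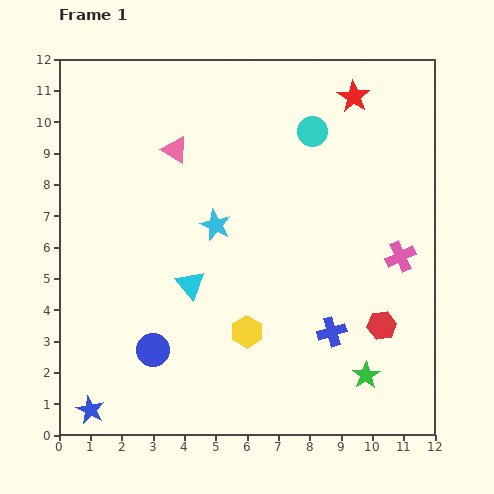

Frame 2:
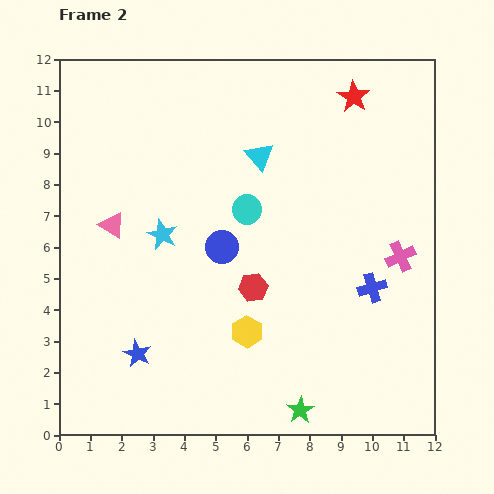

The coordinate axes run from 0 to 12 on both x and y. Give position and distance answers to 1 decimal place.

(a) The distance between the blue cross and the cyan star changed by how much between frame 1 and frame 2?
+1.9

Distance in frame 1: 5.0. Distance in frame 2: 6.9.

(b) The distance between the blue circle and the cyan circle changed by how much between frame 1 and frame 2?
-7.3

Distance in frame 1: 8.7. Distance in frame 2: 1.4.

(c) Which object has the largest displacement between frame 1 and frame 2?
the cyan triangle

(moved 4.7; next 4.3)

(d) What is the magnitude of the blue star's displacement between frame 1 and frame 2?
2.3

The blue star moved from (1.0, 0.8) to (2.5, 2.6), a distance of √(1.5² + 1.8²) ≈ 2.3.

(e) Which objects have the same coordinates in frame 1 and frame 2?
the red star, the yellow hexagon, the pink cross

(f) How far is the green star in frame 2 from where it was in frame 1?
2.4

The green star moved from (9.8, 1.9) to (7.7, 0.8), a distance of √(2.1² + 1.1²) ≈ 2.4.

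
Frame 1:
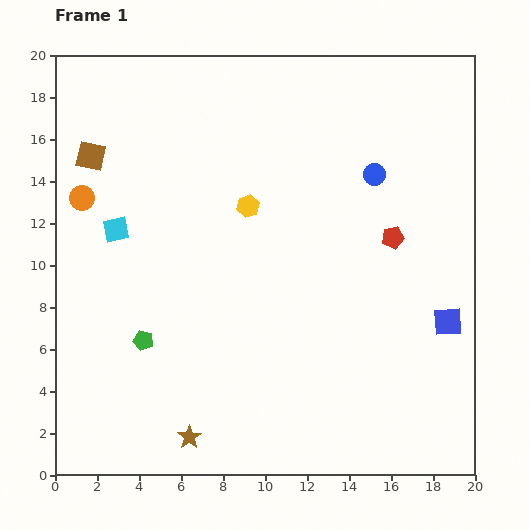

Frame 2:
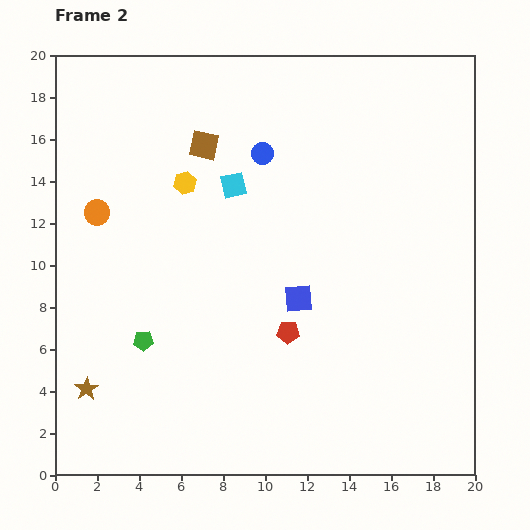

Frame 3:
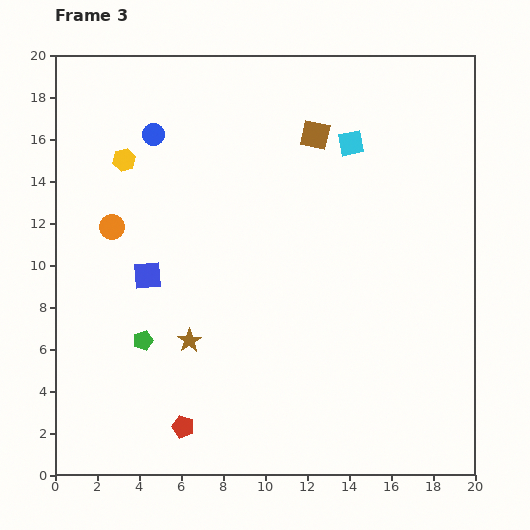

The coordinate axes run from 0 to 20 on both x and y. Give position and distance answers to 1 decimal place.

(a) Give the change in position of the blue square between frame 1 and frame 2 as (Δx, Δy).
(-7.1, 1.1)

The blue square was at (18.7, 7.3) in frame 1 and (11.6, 8.4) in frame 2.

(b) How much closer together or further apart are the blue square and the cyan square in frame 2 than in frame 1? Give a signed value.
-10.2

Distance in frame 1: 16.4. Distance in frame 2: 6.2.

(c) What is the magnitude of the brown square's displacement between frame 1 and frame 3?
10.7

The brown square moved from (1.7, 15.2) to (12.4, 16.2), a distance of √(10.7² + 1.0²) ≈ 10.7.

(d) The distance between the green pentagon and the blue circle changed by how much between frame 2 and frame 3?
-0.8

Distance in frame 2: 10.6. Distance in frame 3: 9.8.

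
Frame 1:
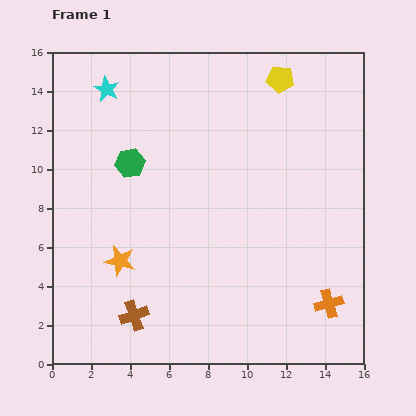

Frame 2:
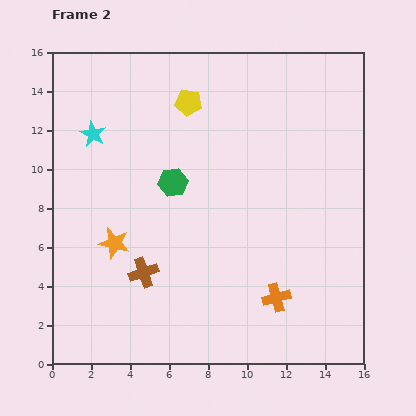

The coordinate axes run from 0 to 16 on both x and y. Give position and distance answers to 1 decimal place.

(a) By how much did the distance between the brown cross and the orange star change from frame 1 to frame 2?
-0.8

Distance in frame 1: 2.9. Distance in frame 2: 2.1.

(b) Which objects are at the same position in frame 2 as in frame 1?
none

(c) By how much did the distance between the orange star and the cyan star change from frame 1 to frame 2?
-3.1

Distance in frame 1: 8.8. Distance in frame 2: 5.7.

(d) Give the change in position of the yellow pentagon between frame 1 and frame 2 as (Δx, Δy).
(-4.7, -1.2)

The yellow pentagon was at (11.7, 14.6) in frame 1 and (7.0, 13.4) in frame 2.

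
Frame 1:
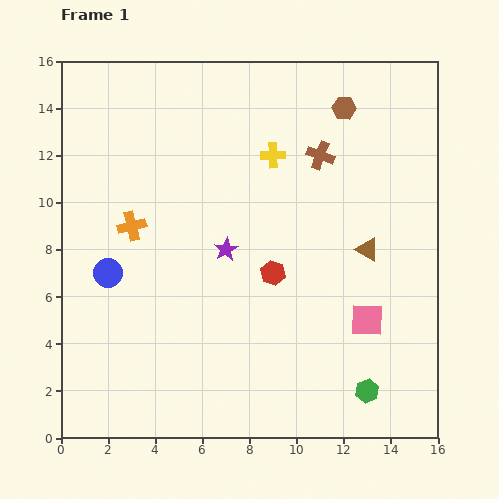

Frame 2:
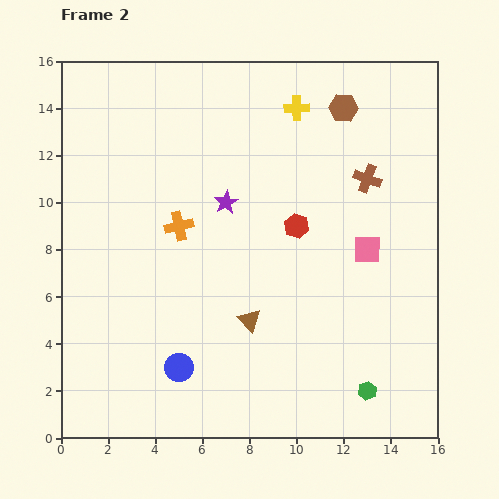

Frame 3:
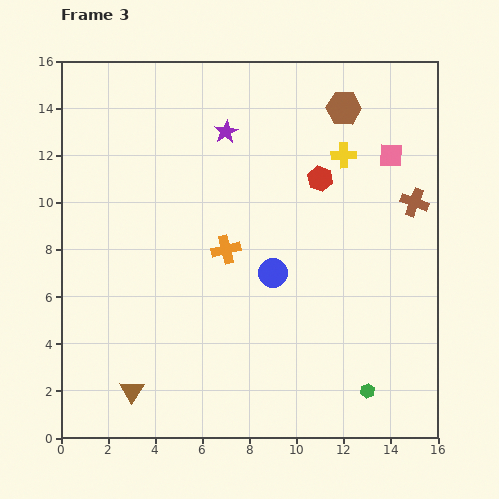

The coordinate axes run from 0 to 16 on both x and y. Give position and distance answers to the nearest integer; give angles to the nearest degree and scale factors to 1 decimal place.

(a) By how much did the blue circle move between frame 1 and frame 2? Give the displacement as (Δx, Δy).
(3, -4)

The blue circle was at (2, 7) in frame 1 and (5, 3) in frame 2.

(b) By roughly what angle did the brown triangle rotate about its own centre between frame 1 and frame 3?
33° clockwise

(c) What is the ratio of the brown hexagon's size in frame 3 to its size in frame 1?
1.5×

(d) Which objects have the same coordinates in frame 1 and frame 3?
the brown hexagon, the green hexagon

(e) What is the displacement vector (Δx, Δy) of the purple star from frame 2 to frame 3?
(0, 3)

The purple star was at (7, 10) in frame 2 and (7, 13) in frame 3.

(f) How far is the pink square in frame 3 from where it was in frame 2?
4

The pink square moved from (13, 8) to (14, 12), a distance of √(1² + 4²) ≈ 4.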